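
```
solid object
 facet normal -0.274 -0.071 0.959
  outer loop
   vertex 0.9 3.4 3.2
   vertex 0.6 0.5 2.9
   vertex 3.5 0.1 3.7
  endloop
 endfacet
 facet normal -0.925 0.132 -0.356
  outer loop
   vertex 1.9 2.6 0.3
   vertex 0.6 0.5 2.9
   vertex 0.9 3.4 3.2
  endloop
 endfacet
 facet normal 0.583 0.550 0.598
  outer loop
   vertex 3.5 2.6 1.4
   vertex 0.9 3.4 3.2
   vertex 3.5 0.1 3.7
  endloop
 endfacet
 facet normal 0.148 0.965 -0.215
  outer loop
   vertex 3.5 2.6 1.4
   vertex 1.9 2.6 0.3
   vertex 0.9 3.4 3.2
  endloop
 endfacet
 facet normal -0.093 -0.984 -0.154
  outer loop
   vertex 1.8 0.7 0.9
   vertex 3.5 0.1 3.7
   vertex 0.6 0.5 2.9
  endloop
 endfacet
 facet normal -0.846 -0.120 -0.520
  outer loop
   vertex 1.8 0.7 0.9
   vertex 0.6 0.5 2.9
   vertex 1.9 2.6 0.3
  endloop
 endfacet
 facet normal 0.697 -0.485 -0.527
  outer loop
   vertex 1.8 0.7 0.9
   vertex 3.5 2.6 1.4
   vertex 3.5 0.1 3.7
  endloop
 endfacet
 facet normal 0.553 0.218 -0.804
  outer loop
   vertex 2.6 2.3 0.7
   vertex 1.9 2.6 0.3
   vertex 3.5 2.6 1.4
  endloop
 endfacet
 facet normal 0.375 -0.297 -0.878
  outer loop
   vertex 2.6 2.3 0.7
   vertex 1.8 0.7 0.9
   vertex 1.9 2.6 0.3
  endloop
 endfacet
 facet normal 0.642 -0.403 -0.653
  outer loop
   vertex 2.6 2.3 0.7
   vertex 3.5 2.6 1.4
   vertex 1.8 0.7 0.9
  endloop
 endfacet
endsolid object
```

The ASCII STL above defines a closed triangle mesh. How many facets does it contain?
10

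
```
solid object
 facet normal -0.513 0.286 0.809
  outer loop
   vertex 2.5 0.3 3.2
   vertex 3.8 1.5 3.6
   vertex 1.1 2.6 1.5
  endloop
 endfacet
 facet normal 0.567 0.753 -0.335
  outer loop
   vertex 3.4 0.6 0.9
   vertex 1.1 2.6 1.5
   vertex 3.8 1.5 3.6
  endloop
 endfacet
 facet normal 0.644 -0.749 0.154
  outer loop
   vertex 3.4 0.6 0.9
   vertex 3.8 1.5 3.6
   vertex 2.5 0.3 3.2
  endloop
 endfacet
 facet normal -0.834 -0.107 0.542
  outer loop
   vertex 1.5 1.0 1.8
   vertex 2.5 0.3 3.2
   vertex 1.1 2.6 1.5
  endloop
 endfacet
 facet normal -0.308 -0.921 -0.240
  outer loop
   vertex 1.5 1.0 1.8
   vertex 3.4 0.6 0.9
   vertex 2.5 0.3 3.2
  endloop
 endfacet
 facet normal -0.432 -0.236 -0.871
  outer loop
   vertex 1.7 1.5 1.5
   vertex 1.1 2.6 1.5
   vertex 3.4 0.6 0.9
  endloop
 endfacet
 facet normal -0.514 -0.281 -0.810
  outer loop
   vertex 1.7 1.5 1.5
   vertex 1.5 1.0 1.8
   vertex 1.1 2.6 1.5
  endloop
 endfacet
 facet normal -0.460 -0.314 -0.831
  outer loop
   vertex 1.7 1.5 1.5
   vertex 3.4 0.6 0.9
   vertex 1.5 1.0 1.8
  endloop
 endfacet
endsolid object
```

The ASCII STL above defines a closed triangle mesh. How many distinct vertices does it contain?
6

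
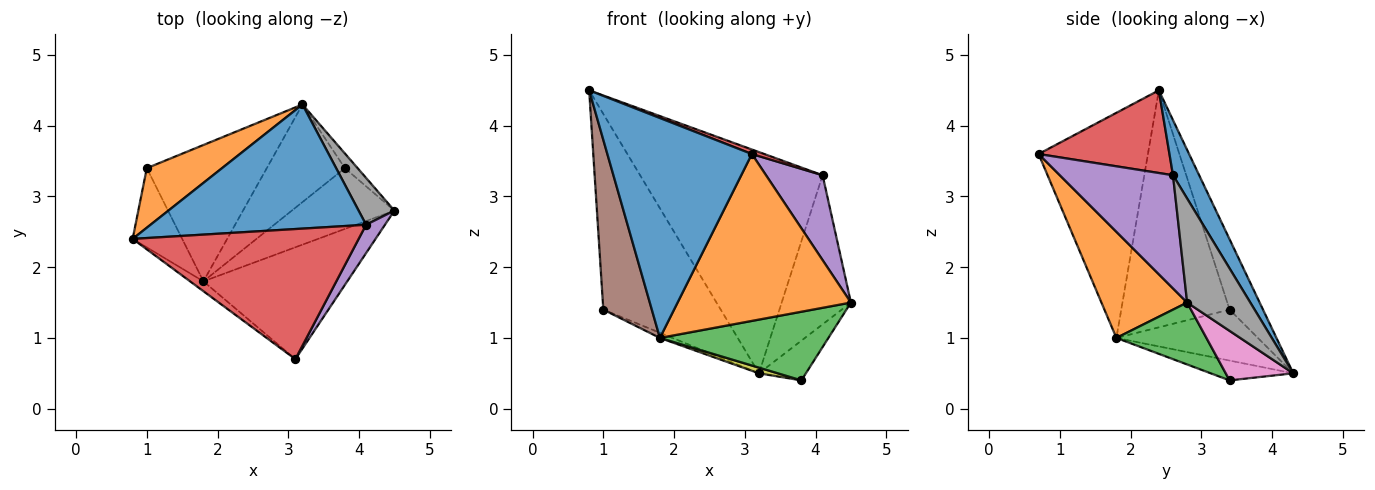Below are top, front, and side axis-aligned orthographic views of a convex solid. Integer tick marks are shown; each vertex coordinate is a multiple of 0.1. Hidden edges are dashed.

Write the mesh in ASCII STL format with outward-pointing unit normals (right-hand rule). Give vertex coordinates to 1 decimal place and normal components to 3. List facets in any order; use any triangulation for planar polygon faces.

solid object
 facet normal -0.603 -0.797 -0.036
  outer loop
   vertex 1.8 1.8 1.0
   vertex 3.1 0.7 3.6
   vertex 0.8 2.4 4.5
  endloop
 endfacet
 facet normal 0.380 -0.768 -0.515
  outer loop
   vertex 1.8 1.8 1.0
   vertex 4.5 2.8 1.5
   vertex 3.1 0.7 3.6
  endloop
 endfacet
 facet normal 0.371 -0.695 -0.616
  outer loop
   vertex 1.8 1.8 1.0
   vertex 3.8 3.4 0.4
   vertex 4.5 2.8 1.5
  endloop
 endfacet
 facet normal 0.343 -0.032 0.939
  outer loop
   vertex 4.1 2.6 3.3
   vertex 0.8 2.4 4.5
   vertex 3.1 0.7 3.6
  endloop
 endfacet
 facet normal 0.885 -0.442 0.147
  outer loop
   vertex 4.1 2.6 3.3
   vertex 3.1 0.7 3.6
   vertex 4.5 2.8 1.5
  endloop
 endfacet
 facet normal -0.897 -0.401 -0.187
  outer loop
   vertex 1.0 3.4 1.4
   vertex 1.8 1.8 1.0
   vertex 0.8 2.4 4.5
  endloop
 endfacet
 facet normal 0.803 0.559 -0.207
  outer loop
   vertex 3.2 4.3 0.5
   vertex 4.5 2.8 1.5
   vertex 3.8 3.4 0.4
  endloop
 endfacet
 facet normal 0.657 0.720 0.226
  outer loop
   vertex 3.2 4.3 0.5
   vertex 4.1 2.6 3.3
   vertex 4.5 2.8 1.5
  endloop
 endfacet
 facet normal -0.245 -0.056 -0.968
  outer loop
   vertex 3.2 4.3 0.5
   vertex 3.8 3.4 0.4
   vertex 1.8 1.8 1.0
  endloop
 endfacet
 facet normal -0.391 0.035 -0.920
  outer loop
   vertex 3.2 4.3 0.5
   vertex 1.8 1.8 1.0
   vertex 1.0 3.4 1.4
  endloop
 endfacet
 facet normal 0.124 0.865 0.486
  outer loop
   vertex 3.2 4.3 0.5
   vertex 0.8 2.4 4.5
   vertex 4.1 2.6 3.3
  endloop
 endfacet
 facet normal -0.263 0.923 0.281
  outer loop
   vertex 3.2 4.3 0.5
   vertex 1.0 3.4 1.4
   vertex 0.8 2.4 4.5
  endloop
 endfacet
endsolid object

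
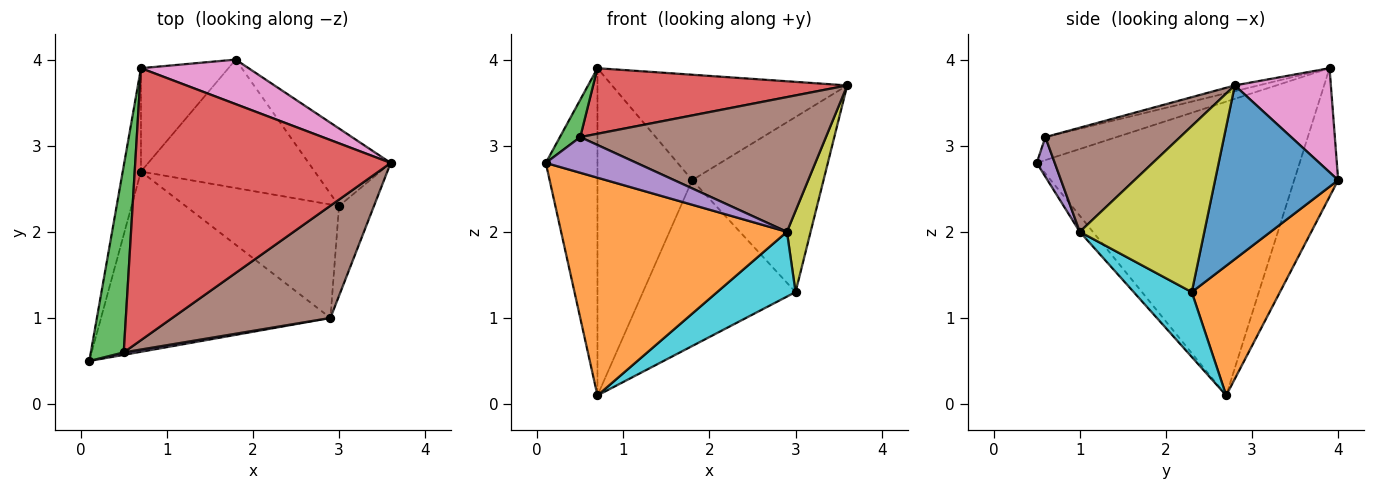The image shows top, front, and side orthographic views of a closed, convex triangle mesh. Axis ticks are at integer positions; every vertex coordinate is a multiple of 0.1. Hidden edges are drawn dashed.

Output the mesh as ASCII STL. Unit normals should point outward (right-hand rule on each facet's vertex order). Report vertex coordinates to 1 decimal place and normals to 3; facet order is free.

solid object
 facet normal -0.979 0.193 -0.061
  outer loop
   vertex 0.7 2.7 0.1
   vertex 0.1 0.5 2.8
   vertex 0.7 3.9 3.9
  endloop
 endfacet
 facet normal -0.045 -0.770 -0.637
  outer loop
   vertex 2.9 1.0 2.0
   vertex 0.1 0.5 2.8
   vertex 0.7 2.7 0.1
  endloop
 endfacet
 facet normal -0.566 -0.162 0.808
  outer loop
   vertex 0.5 0.6 3.1
   vertex 0.7 3.9 3.9
   vertex 0.1 0.5 2.8
  endloop
 endfacet
 facet normal -0.022 -0.234 0.972
  outer loop
   vertex 0.5 0.6 3.1
   vertex 3.6 2.8 3.7
   vertex 0.7 3.9 3.9
  endloop
 endfacet
 facet normal 0.194 -0.979 0.067
  outer loop
   vertex 0.5 0.6 3.1
   vertex 0.1 0.5 2.8
   vertex 2.9 1.0 2.0
  endloop
 endfacet
 facet normal 0.388 -0.708 0.590
  outer loop
   vertex 0.5 0.6 3.1
   vertex 2.9 1.0 2.0
   vertex 3.6 2.8 3.7
  endloop
 endfacet
 facet normal 0.352 0.862 0.364
  outer loop
   vertex 1.8 4.0 2.6
   vertex 0.7 3.9 3.9
   vertex 3.6 2.8 3.7
  endloop
 endfacet
 facet normal -0.405 0.872 -0.275
  outer loop
   vertex 1.8 4.0 2.6
   vertex 0.7 2.7 0.1
   vertex 0.7 3.9 3.9
  endloop
 endfacet
 facet normal 0.962 -0.183 -0.202
  outer loop
   vertex 3.0 2.3 1.3
   vertex 3.6 2.8 3.7
   vertex 2.9 1.0 2.0
  endloop
 endfacet
 facet normal 0.344 -0.465 -0.815
  outer loop
   vertex 3.0 2.3 1.3
   vertex 2.9 1.0 2.0
   vertex 0.7 2.7 0.1
  endloop
 endfacet
 facet normal 0.651 0.694 -0.307
  outer loop
   vertex 3.0 2.3 1.3
   vertex 1.8 4.0 2.6
   vertex 3.6 2.8 3.7
  endloop
 endfacet
 facet normal 0.416 0.719 -0.557
  outer loop
   vertex 3.0 2.3 1.3
   vertex 0.7 2.7 0.1
   vertex 1.8 4.0 2.6
  endloop
 endfacet
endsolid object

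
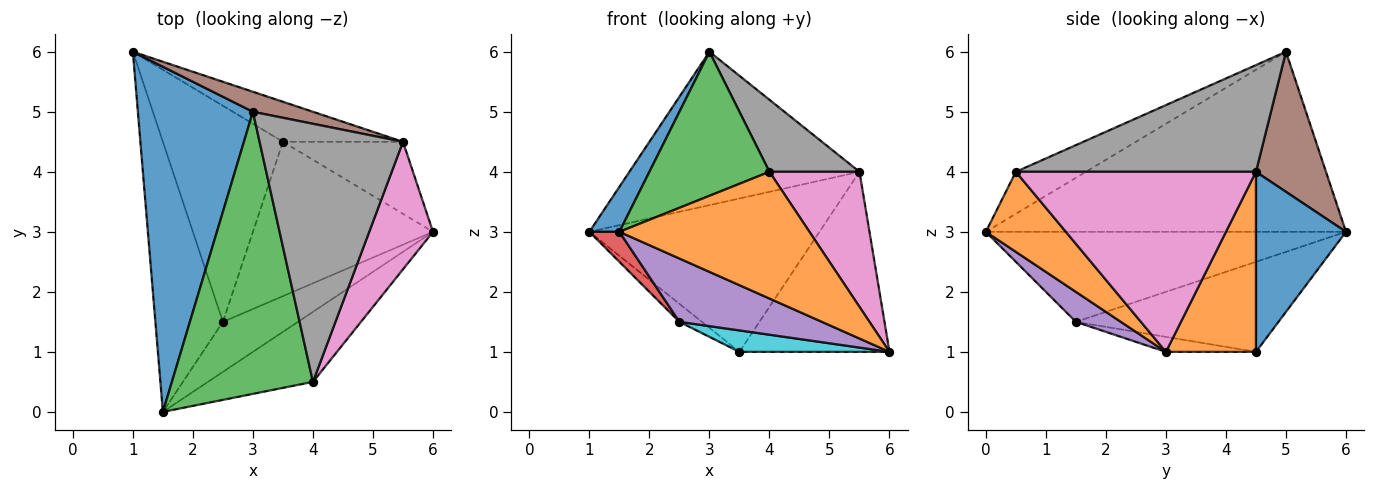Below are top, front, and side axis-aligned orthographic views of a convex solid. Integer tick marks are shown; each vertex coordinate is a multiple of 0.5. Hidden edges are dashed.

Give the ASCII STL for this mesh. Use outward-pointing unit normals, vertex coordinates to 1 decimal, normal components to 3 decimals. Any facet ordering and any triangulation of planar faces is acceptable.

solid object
 facet normal -0.841 -0.070 0.537
  outer loop
   vertex 3.0 5.0 6.0
   vertex 1.0 6.0 3.0
   vertex 1.5 0.0 3.0
  endloop
 endfacet
 facet normal 0.346 -0.821 -0.454
  outer loop
   vertex 4.0 0.5 4.0
   vertex 1.5 0.0 3.0
   vertex 6.0 3.0 1.0
  endloop
 endfacet
 facet normal -0.256 -0.440 0.861
  outer loop
   vertex 4.0 0.5 4.0
   vertex 3.0 5.0 6.0
   vertex 1.5 0.0 3.0
  endloop
 endfacet
 facet normal -0.798 -0.067 -0.599
  outer loop
   vertex 2.5 1.5 1.5
   vertex 1.5 0.0 3.0
   vertex 1.0 6.0 3.0
  endloop
 endfacet
 facet normal 0.241 -0.762 -0.601
  outer loop
   vertex 2.5 1.5 1.5
   vertex 6.0 3.0 1.0
   vertex 1.5 0.0 3.0
  endloop
 endfacet
 facet normal 0.289 0.949 0.124
  outer loop
   vertex 5.5 4.5 4.0
   vertex 1.0 6.0 3.0
   vertex 3.0 5.0 6.0
  endloop
 endfacet
 facet normal 0.889 -0.333 0.315
  outer loop
   vertex 5.5 4.5 4.0
   vertex 4.0 0.5 4.0
   vertex 6.0 3.0 1.0
  endloop
 endfacet
 facet normal 0.583 -0.218 0.783
  outer loop
   vertex 5.5 4.5 4.0
   vertex 3.0 5.0 6.0
   vertex 4.0 0.5 4.0
  endloop
 endfacet
 facet normal -0.599 0.067 -0.798
  outer loop
   vertex 3.5 4.5 1.0
   vertex 2.5 1.5 1.5
   vertex 1.0 6.0 3.0
  endloop
 endfacet
 facet normal -0.082 -0.137 -0.987
  outer loop
   vertex 3.5 4.5 1.0
   vertex 6.0 3.0 1.0
   vertex 2.5 1.5 1.5
  endloop
 endfacet
 facet normal 0.354 0.905 -0.236
  outer loop
   vertex 3.5 4.5 1.0
   vertex 1.0 6.0 3.0
   vertex 5.5 4.5 4.0
  endloop
 endfacet
 facet normal 0.487 0.811 -0.324
  outer loop
   vertex 3.5 4.5 1.0
   vertex 5.5 4.5 4.0
   vertex 6.0 3.0 1.0
  endloop
 endfacet
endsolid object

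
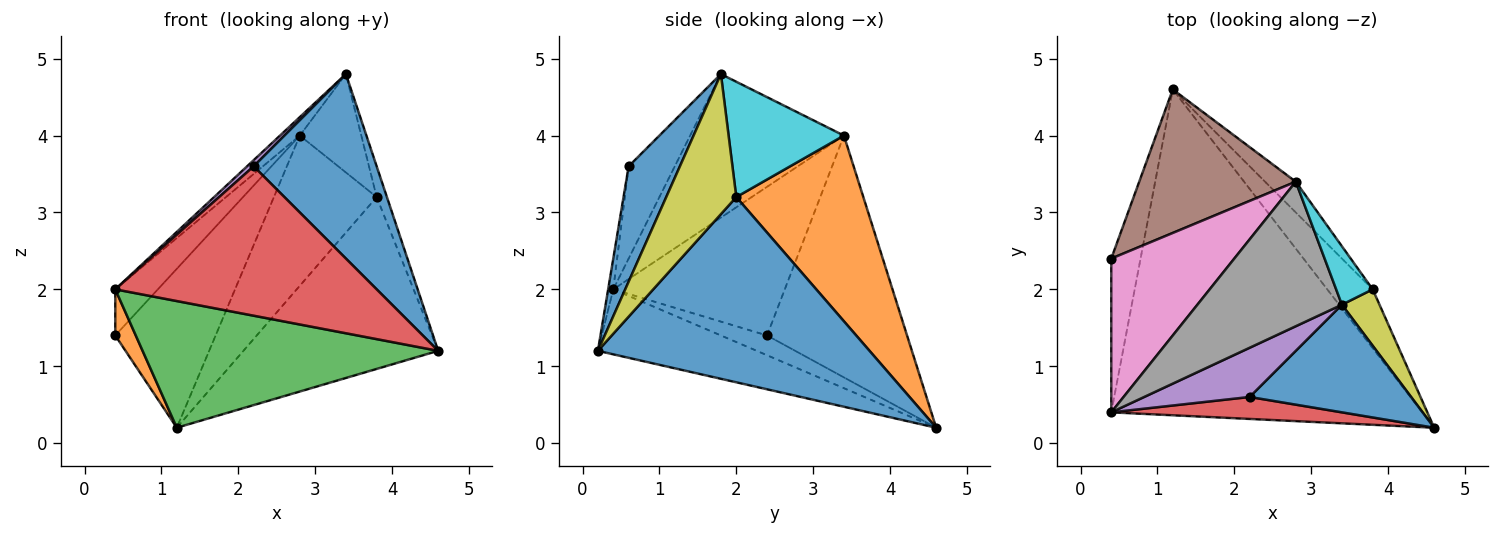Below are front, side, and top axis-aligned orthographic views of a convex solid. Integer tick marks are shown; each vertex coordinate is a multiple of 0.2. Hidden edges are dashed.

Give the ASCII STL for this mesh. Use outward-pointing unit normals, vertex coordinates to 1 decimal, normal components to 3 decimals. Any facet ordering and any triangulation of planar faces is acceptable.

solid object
 facet normal 0.339 -0.813 0.474
  outer loop
   vertex 2.2 0.6 3.6
   vertex 4.6 0.2 1.2
   vertex 3.4 1.8 4.8
  endloop
 endfacet
 facet normal -0.543 -0.241 -0.804
  outer loop
   vertex 0.4 0.4 2.0
   vertex 0.4 2.4 1.4
   vertex 1.2 4.6 0.2
  endloop
 endfacet
 facet normal -0.191 -0.356 -0.915
  outer loop
   vertex 0.4 0.4 2.0
   vertex 1.2 4.6 0.2
   vertex 4.6 0.2 1.2
  endloop
 endfacet
 facet normal -0.019 -0.989 0.145
  outer loop
   vertex 0.4 0.4 2.0
   vertex 4.6 0.2 1.2
   vertex 2.2 0.6 3.6
  endloop
 endfacet
 facet normal -0.656 -0.094 0.749
  outer loop
   vertex 0.4 0.4 2.0
   vertex 2.2 0.6 3.6
   vertex 3.4 1.8 4.8
  endloop
 endfacet
 facet normal -0.719 0.516 0.466
  outer loop
   vertex 2.8 3.4 4.0
   vertex 1.2 4.6 0.2
   vertex 0.4 2.4 1.4
  endloop
 endfacet
 facet normal -0.757 0.188 0.626
  outer loop
   vertex 2.8 3.4 4.0
   vertex 0.4 2.4 1.4
   vertex 0.4 0.4 2.0
  endloop
 endfacet
 facet normal -0.702 0.090 0.707
  outer loop
   vertex 2.8 3.4 4.0
   vertex 0.4 0.4 2.0
   vertex 3.4 1.8 4.8
  endloop
 endfacet
 facet normal 0.956 0.140 0.257
  outer loop
   vertex 3.8 2.0 3.2
   vertex 3.4 1.8 4.8
   vertex 4.6 0.2 1.2
  endloop
 endfacet
 facet normal 0.850 0.453 0.269
  outer loop
   vertex 3.8 2.0 3.2
   vertex 2.8 3.4 4.0
   vertex 3.4 1.8 4.8
  endloop
 endfacet
 facet normal 0.797 0.571 -0.195
  outer loop
   vertex 3.8 2.0 3.2
   vertex 4.6 0.2 1.2
   vertex 1.2 4.6 0.2
  endloop
 endfacet
 facet normal 0.771 0.624 -0.128
  outer loop
   vertex 3.8 2.0 3.2
   vertex 1.2 4.6 0.2
   vertex 2.8 3.4 4.0
  endloop
 endfacet
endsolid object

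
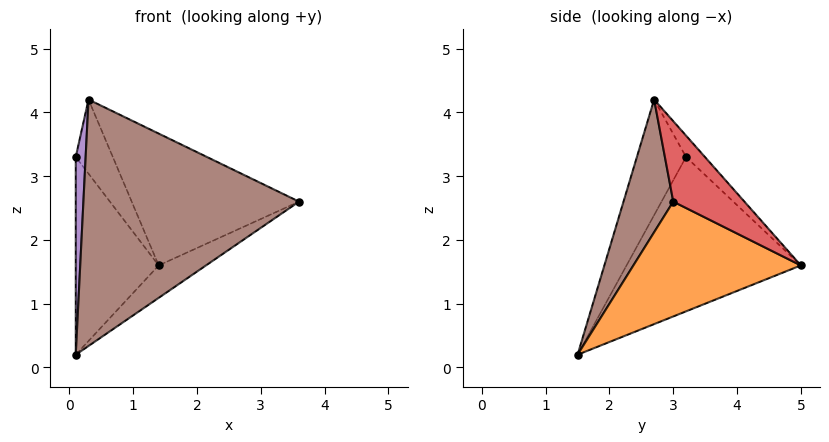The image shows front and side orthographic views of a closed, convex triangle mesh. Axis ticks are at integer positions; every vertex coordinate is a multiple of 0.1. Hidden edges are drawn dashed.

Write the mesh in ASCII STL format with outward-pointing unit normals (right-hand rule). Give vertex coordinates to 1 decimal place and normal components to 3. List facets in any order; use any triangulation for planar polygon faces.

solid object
 facet normal -0.879 0.418 -0.229
  outer loop
   vertex 0.1 1.5 0.2
   vertex 0.1 3.2 3.3
   vertex 1.4 5.0 1.6
  endloop
 endfacet
 facet normal 0.516 0.146 -0.844
  outer loop
   vertex 0.1 1.5 0.2
   vertex 1.4 5.0 1.6
   vertex 3.6 3.0 2.6
  endloop
 endfacet
 facet normal -0.390 0.765 0.512
  outer loop
   vertex 0.3 2.7 4.2
   vertex 1.4 5.0 1.6
   vertex 0.1 3.2 3.3
  endloop
 endfacet
 facet normal 0.280 0.657 0.700
  outer loop
   vertex 0.3 2.7 4.2
   vertex 3.6 3.0 2.6
   vertex 1.4 5.0 1.6
  endloop
 endfacet
 facet normal -0.975 -0.196 0.108
  outer loop
   vertex 0.3 2.7 4.2
   vertex 0.1 3.2 3.3
   vertex 0.1 1.5 0.2
  endloop
 endfacet
 facet normal 0.216 -0.938 0.271
  outer loop
   vertex 0.3 2.7 4.2
   vertex 0.1 1.5 0.2
   vertex 3.6 3.0 2.6
  endloop
 endfacet
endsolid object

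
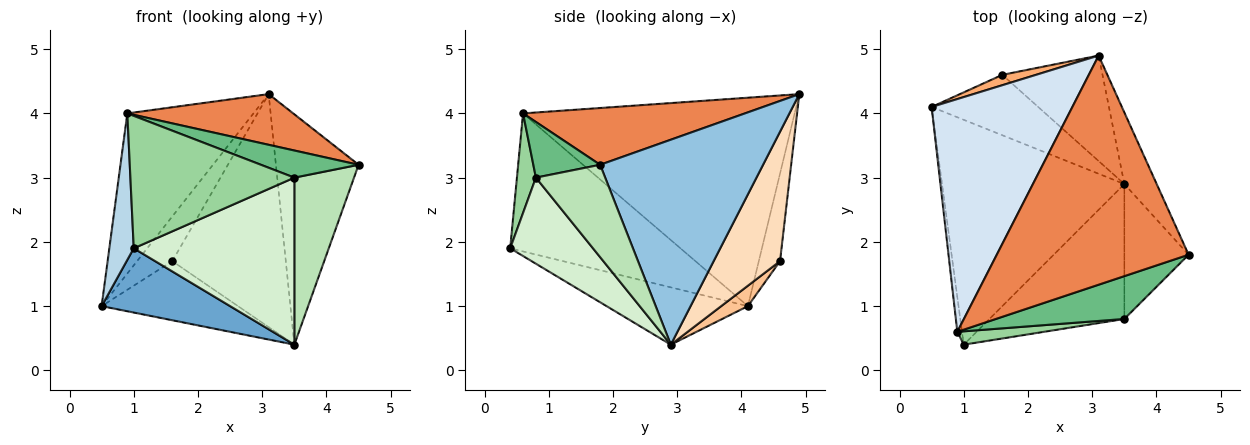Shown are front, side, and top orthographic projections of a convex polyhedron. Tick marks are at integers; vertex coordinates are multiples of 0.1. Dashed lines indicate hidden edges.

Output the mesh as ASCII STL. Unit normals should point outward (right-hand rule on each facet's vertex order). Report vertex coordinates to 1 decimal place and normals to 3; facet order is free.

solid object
 facet normal -0.289 -0.263 -0.920
  outer loop
   vertex 3.5 2.9 0.4
   vertex 1.0 0.4 1.9
   vertex 0.5 4.1 1.0
  endloop
 endfacet
 facet normal 0.883 0.448 -0.139
  outer loop
   vertex 3.5 2.9 0.4
   vertex 3.1 4.9 4.3
   vertex 4.5 1.8 3.2
  endloop
 endfacet
 facet normal -0.989 -0.142 -0.034
  outer loop
   vertex 0.9 0.6 4.0
   vertex 0.5 4.1 1.0
   vertex 1.0 0.4 1.9
  endloop
 endfacet
 facet normal -0.773 0.359 0.522
  outer loop
   vertex 0.9 0.6 4.0
   vertex 3.1 4.9 4.3
   vertex 0.5 4.1 1.0
  endloop
 endfacet
 facet normal 0.278 -0.207 0.938
  outer loop
   vertex 0.9 0.6 4.0
   vertex 4.5 1.8 3.2
   vertex 3.1 4.9 4.3
  endloop
 endfacet
 facet normal -0.506 0.840 0.195
  outer loop
   vertex 1.6 4.6 1.7
   vertex 0.5 4.1 1.0
   vertex 3.1 4.9 4.3
  endloop
 endfacet
 facet normal 0.136 0.693 -0.708
  outer loop
   vertex 1.6 4.6 1.7
   vertex 3.5 2.9 0.4
   vertex 0.5 4.1 1.0
  endloop
 endfacet
 facet normal 0.470 0.804 -0.364
  outer loop
   vertex 1.6 4.6 1.7
   vertex 3.1 4.9 4.3
   vertex 3.5 2.9 0.4
  endloop
 endfacet
 facet normal 0.344 -0.502 0.793
  outer loop
   vertex 3.5 0.8 3.0
   vertex 4.5 1.8 3.2
   vertex 0.9 0.6 4.0
  endloop
 endfacet
 facet normal 0.114 -0.988 0.100
  outer loop
   vertex 3.5 0.8 3.0
   vertex 0.9 0.6 4.0
   vertex 1.0 0.4 1.9
  endloop
 endfacet
 facet normal 0.670 -0.577 -0.466
  outer loop
   vertex 3.5 0.8 3.0
   vertex 3.5 2.9 0.4
   vertex 4.5 1.8 3.2
  endloop
 endfacet
 facet normal 0.372 -0.722 -0.583
  outer loop
   vertex 3.5 0.8 3.0
   vertex 1.0 0.4 1.9
   vertex 3.5 2.9 0.4
  endloop
 endfacet
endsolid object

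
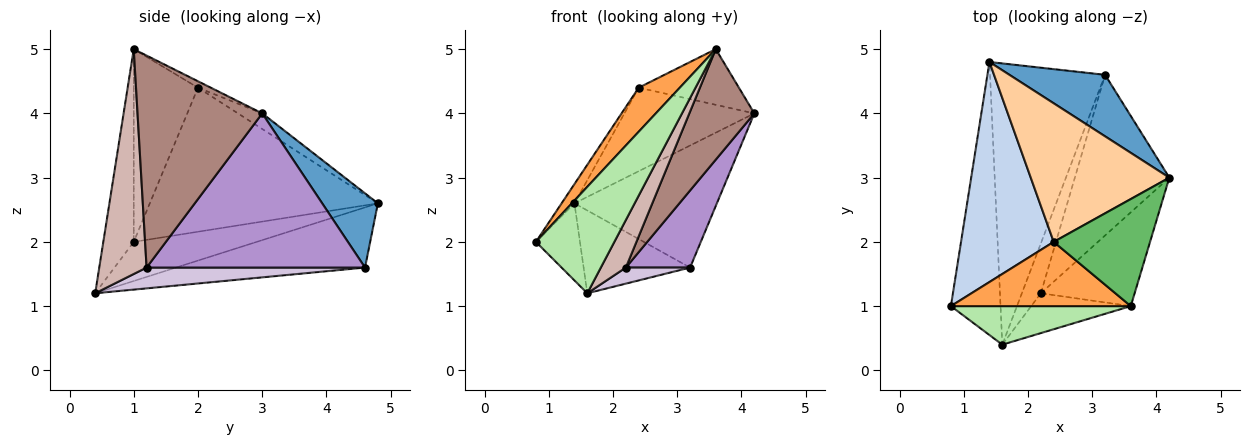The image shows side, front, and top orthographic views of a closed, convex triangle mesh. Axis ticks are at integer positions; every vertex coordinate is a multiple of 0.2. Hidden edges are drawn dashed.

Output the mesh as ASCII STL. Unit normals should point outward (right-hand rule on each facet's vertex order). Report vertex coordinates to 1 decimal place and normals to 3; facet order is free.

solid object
 facet normal 0.330 0.843 0.425
  outer loop
   vertex 3.2 4.6 1.6
   vertex 1.4 4.8 2.6
   vertex 4.2 3.0 4.0
  endloop
 endfacet
 facet normal -0.840 0.047 0.540
  outer loop
   vertex 2.4 2.0 4.4
   vertex 1.4 4.8 2.6
   vertex 0.8 1.0 2.0
  endloop
 endfacet
 facet normal -0.662 -0.424 0.618
  outer loop
   vertex 2.4 2.0 4.4
   vertex 0.8 1.0 2.0
   vertex 3.6 1.0 5.0
  endloop
 endfacet
 facet normal -0.096 0.514 0.853
  outer loop
   vertex 2.4 2.0 4.4
   vertex 4.2 3.0 4.0
   vertex 1.4 4.8 2.6
  endloop
 endfacet
 facet normal -0.059 0.461 0.886
  outer loop
   vertex 2.4 2.0 4.4
   vertex 3.6 1.0 5.0
   vertex 4.2 3.0 4.0
  endloop
 endfacet
 facet normal -0.343 -0.883 0.320
  outer loop
   vertex 1.6 0.4 1.2
   vertex 3.6 1.0 5.0
   vertex 0.8 1.0 2.0
  endloop
 endfacet
 facet normal -0.604 0.216 -0.767
  outer loop
   vertex 1.6 0.4 1.2
   vertex 0.8 1.0 2.0
   vertex 1.4 4.8 2.6
  endloop
 endfacet
 facet normal -0.448 0.252 -0.857
  outer loop
   vertex 1.6 0.4 1.2
   vertex 1.4 4.8 2.6
   vertex 3.2 4.6 1.6
  endloop
 endfacet
 facet normal 0.827 -0.243 -0.507
  outer loop
   vertex 2.2 1.2 1.6
   vertex 3.2 4.6 1.6
   vertex 4.2 3.0 4.0
  endloop
 endfacet
 facet normal 0.722 -0.212 -0.658
  outer loop
   vertex 2.2 1.2 1.6
   vertex 1.6 0.4 1.2
   vertex 3.2 4.6 1.6
  endloop
 endfacet
 facet normal 0.826 -0.430 -0.365
  outer loop
   vertex 2.2 1.2 1.6
   vertex 4.2 3.0 4.0
   vertex 3.6 1.0 5.0
  endloop
 endfacet
 facet normal 0.823 -0.435 -0.365
  outer loop
   vertex 2.2 1.2 1.6
   vertex 3.6 1.0 5.0
   vertex 1.6 0.4 1.2
  endloop
 endfacet
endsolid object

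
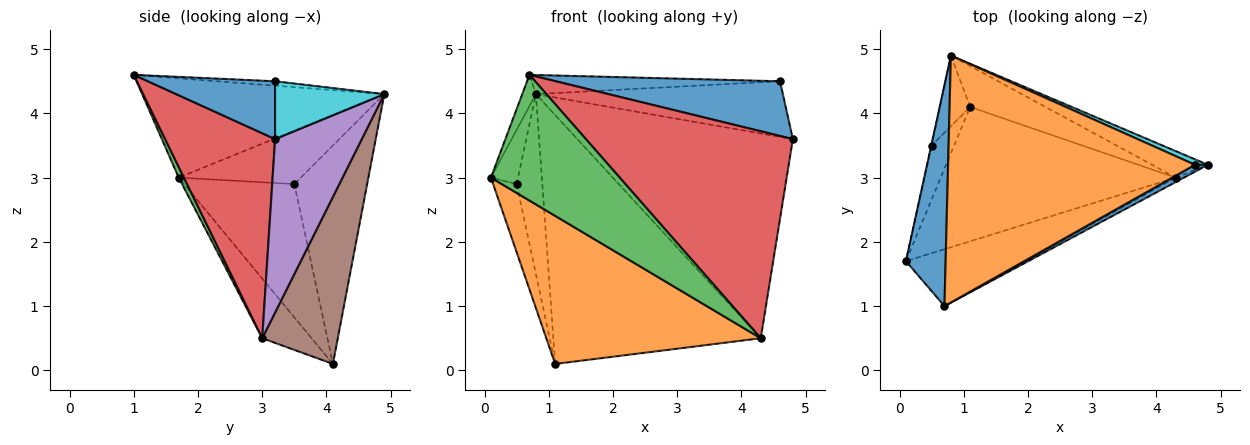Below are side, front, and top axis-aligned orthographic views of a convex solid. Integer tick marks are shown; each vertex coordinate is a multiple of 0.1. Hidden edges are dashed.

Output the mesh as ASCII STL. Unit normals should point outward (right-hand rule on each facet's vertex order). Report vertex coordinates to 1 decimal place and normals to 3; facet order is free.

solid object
 facet normal -0.927 0.052 0.371
  outer loop
   vertex 0.7 1.0 4.6
   vertex 0.8 4.9 4.3
   vertex 0.1 1.7 3.0
  endloop
 endfacet
 facet normal -0.168 -0.730 -0.662
  outer loop
   vertex 4.3 3.0 0.5
   vertex 0.1 1.7 3.0
   vertex 1.1 4.1 0.1
  endloop
 endfacet
 facet normal 0.037 -0.910 -0.412
  outer loop
   vertex 4.3 3.0 0.5
   vertex 0.7 1.0 4.6
   vertex 0.1 1.7 3.0
  endloop
 endfacet
 facet normal 0.469 -0.883 -0.019
  outer loop
   vertex 4.3 3.0 0.5
   vertex 4.8 3.2 3.6
   vertex 0.7 1.0 4.6
  endloop
 endfacet
 facet normal 0.371 0.921 -0.119
  outer loop
   vertex 4.3 3.0 0.5
   vertex 0.8 4.9 4.3
   vertex 4.8 3.2 3.6
  endloop
 endfacet
 facet normal 0.338 0.929 -0.153
  outer loop
   vertex 4.3 3.0 0.5
   vertex 1.1 4.1 0.1
   vertex 0.8 4.9 4.3
  endloop
 endfacet
 facet normal -0.976 0.217 -0.007
  outer loop
   vertex 0.5 3.5 2.9
   vertex 0.1 1.7 3.0
   vertex 0.8 4.9 4.3
  endloop
 endfacet
 facet normal -0.965 0.205 -0.163
  outer loop
   vertex 0.5 3.5 2.9
   vertex 1.1 4.1 0.1
   vertex 0.1 1.7 3.0
  endloop
 endfacet
 facet normal -0.935 0.330 -0.130
  outer loop
   vertex 0.5 3.5 2.9
   vertex 0.8 4.9 4.3
   vertex 1.1 4.1 0.1
  endloop
 endfacet
 facet normal 0.403 0.911 0.090
  outer loop
   vertex 4.6 3.2 4.5
   vertex 4.8 3.2 3.6
   vertex 0.8 4.9 4.3
  endloop
 endfacet
 facet normal 0.491 -0.865 0.109
  outer loop
   vertex 4.6 3.2 4.5
   vertex 0.7 1.0 4.6
   vertex 4.8 3.2 3.6
  endloop
 endfacet
 facet normal -0.018 0.077 0.997
  outer loop
   vertex 4.6 3.2 4.5
   vertex 0.8 4.9 4.3
   vertex 0.7 1.0 4.6
  endloop
 endfacet
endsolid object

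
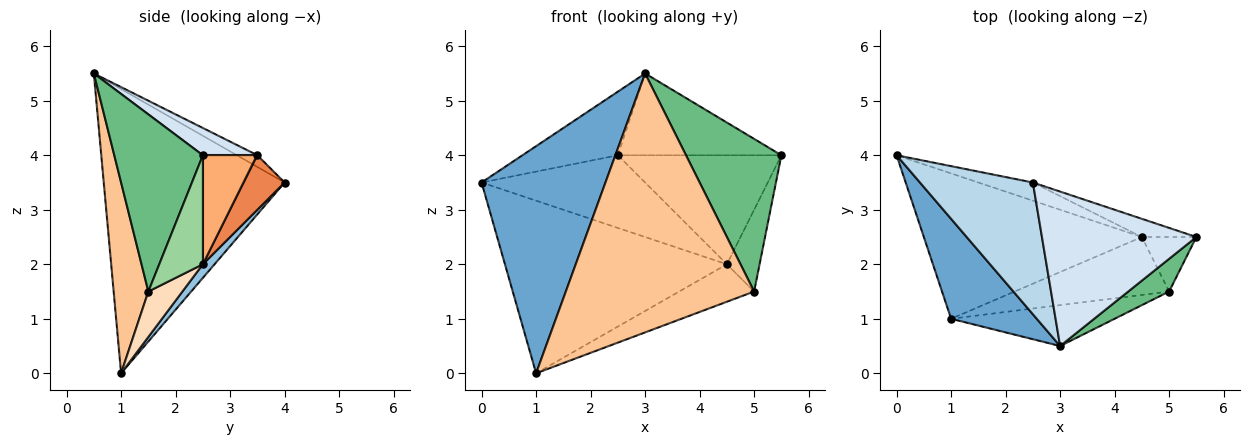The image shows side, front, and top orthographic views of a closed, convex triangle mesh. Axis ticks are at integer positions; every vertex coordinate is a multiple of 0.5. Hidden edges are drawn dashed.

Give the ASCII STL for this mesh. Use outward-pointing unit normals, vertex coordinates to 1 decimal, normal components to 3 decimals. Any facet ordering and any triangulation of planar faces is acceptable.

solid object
 facet normal -0.801 -0.548 0.241
  outer loop
   vertex 3.0 0.5 5.5
   vertex 0.0 4.0 3.5
   vertex 1.0 1.0 0.0
  endloop
 endfacet
 facet normal 0.040 0.764 -0.644
  outer loop
   vertex 4.5 2.5 2.0
   vertex 1.0 1.0 0.0
   vertex 0.0 4.0 3.5
  endloop
 endfacet
 facet normal -0.093 0.433 0.897
  outer loop
   vertex 2.5 3.5 4.0
   vertex 0.0 4.0 3.5
   vertex 3.0 0.5 5.5
  endloop
 endfacet
 facet normal 0.154 0.462 0.873
  outer loop
   vertex 2.5 3.5 4.0
   vertex 3.0 0.5 5.5
   vertex 5.5 2.5 4.0
  endloop
 endfacet
 facet normal 0.236 0.943 -0.236
  outer loop
   vertex 2.5 3.5 4.0
   vertex 4.5 2.5 2.0
   vertex 0.0 4.0 3.5
  endloop
 endfacet
 facet normal 0.312 0.937 -0.156
  outer loop
   vertex 2.5 3.5 4.0
   vertex 5.5 2.5 4.0
   vertex 4.5 2.5 2.0
  endloop
 endfacet
 facet normal 0.179 -0.972 -0.153
  outer loop
   vertex 5.0 1.5 1.5
   vertex 3.0 0.5 5.5
   vertex 1.0 1.0 0.0
  endloop
 endfacet
 facet normal 0.240 0.527 -0.815
  outer loop
   vertex 5.0 1.5 1.5
   vertex 1.0 1.0 0.0
   vertex 4.5 2.5 2.0
  endloop
 endfacet
 facet normal 0.672 -0.724 0.155
  outer loop
   vertex 5.0 1.5 1.5
   vertex 5.5 2.5 4.0
   vertex 3.0 0.5 5.5
  endloop
 endfacet
 facet normal 0.743 0.557 -0.371
  outer loop
   vertex 5.0 1.5 1.5
   vertex 4.5 2.5 2.0
   vertex 5.5 2.5 4.0
  endloop
 endfacet
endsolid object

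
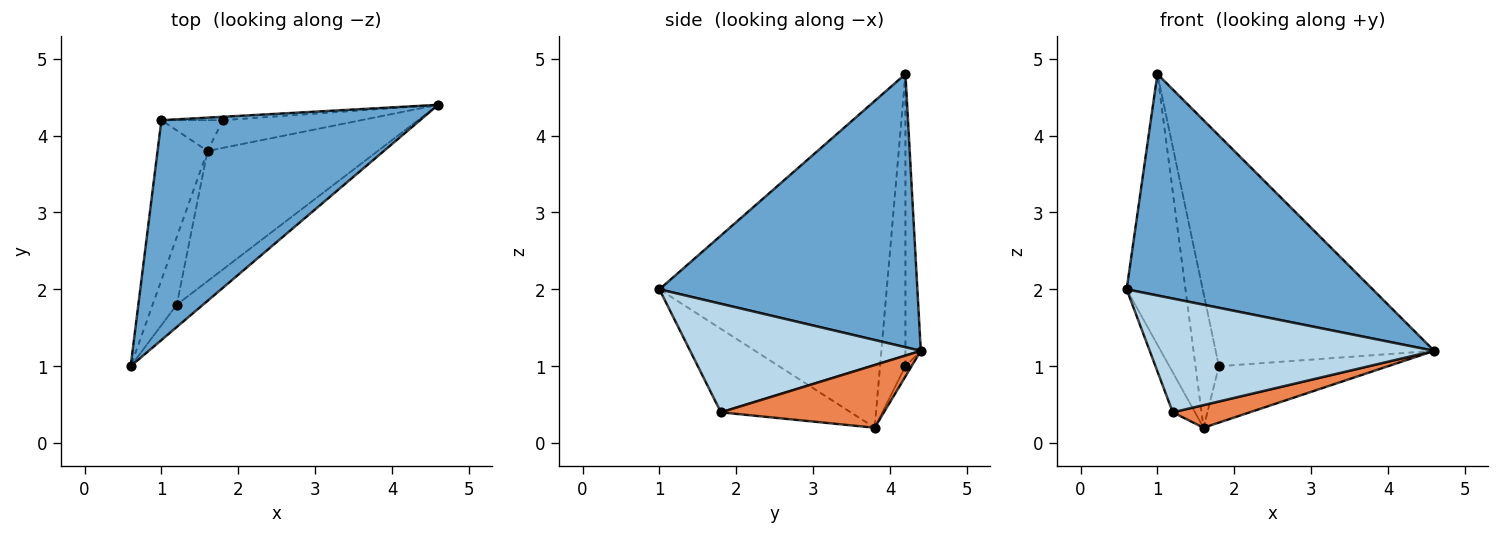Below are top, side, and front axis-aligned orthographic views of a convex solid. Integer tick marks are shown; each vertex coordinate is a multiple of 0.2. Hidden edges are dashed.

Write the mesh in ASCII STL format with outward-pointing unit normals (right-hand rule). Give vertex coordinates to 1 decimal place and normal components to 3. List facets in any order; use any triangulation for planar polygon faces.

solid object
 facet normal 0.597 -0.569 0.565
  outer loop
   vertex 1.0 4.2 4.8
   vertex 0.6 1.0 2.0
   vertex 4.6 4.4 1.2
  endloop
 endfacet
 facet normal -0.958 0.248 -0.146
  outer loop
   vertex 1.6 3.8 0.2
   vertex 0.6 1.0 2.0
   vertex 1.0 4.2 4.8
  endloop
 endfacet
 facet normal 0.623 -0.768 -0.150
  outer loop
   vertex 1.2 1.8 0.4
   vertex 4.6 4.4 1.2
   vertex 0.6 1.0 2.0
  endloop
 endfacet
 facet normal -0.948 0.162 -0.274
  outer loop
   vertex 1.2 1.8 0.4
   vertex 0.6 1.0 2.0
   vertex 1.6 3.8 0.2
  endloop
 endfacet
 facet normal 0.341 -0.161 -0.926
  outer loop
   vertex 1.2 1.8 0.4
   vertex 1.6 3.8 0.2
   vertex 4.6 4.4 1.2
  endloop
 endfacet
 facet normal -0.070 0.997 -0.015
  outer loop
   vertex 1.8 4.2 1.0
   vertex 1.0 4.2 4.8
   vertex 4.6 4.4 1.2
  endloop
 endfacet
 facet normal -0.033 0.897 -0.440
  outer loop
   vertex 1.8 4.2 1.0
   vertex 4.6 4.4 1.2
   vertex 1.6 3.8 0.2
  endloop
 endfacet
 facet normal -0.727 0.669 -0.153
  outer loop
   vertex 1.8 4.2 1.0
   vertex 1.6 3.8 0.2
   vertex 1.0 4.2 4.8
  endloop
 endfacet
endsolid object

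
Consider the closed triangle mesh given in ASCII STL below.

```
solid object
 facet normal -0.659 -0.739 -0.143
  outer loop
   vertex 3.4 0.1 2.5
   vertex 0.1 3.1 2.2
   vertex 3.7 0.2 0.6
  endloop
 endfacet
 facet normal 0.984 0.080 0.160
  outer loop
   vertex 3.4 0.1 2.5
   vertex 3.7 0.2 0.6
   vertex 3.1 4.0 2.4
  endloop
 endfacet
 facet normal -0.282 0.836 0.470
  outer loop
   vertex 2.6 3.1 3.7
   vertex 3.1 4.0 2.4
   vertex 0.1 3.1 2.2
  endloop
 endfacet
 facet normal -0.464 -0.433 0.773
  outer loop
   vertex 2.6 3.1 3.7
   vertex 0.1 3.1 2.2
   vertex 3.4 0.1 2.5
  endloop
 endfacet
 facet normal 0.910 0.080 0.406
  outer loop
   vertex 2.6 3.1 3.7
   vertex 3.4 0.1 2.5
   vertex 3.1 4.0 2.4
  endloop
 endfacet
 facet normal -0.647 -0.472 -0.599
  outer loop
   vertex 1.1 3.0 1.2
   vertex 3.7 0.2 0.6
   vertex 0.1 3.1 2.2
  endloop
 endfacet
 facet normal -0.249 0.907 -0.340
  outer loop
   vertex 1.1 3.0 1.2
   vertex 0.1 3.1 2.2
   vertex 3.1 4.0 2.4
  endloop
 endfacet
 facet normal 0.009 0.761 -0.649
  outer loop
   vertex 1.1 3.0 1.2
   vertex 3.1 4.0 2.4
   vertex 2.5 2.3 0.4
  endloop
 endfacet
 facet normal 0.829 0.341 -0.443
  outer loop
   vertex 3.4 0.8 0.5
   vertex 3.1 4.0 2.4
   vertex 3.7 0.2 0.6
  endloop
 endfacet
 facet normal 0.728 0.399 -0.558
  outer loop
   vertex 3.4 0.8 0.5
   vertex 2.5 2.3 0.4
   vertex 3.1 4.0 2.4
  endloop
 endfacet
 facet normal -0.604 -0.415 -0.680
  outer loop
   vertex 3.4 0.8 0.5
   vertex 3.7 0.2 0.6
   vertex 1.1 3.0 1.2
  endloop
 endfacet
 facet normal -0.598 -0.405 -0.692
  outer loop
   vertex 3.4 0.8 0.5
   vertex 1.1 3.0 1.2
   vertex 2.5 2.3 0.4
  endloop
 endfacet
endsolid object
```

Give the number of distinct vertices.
8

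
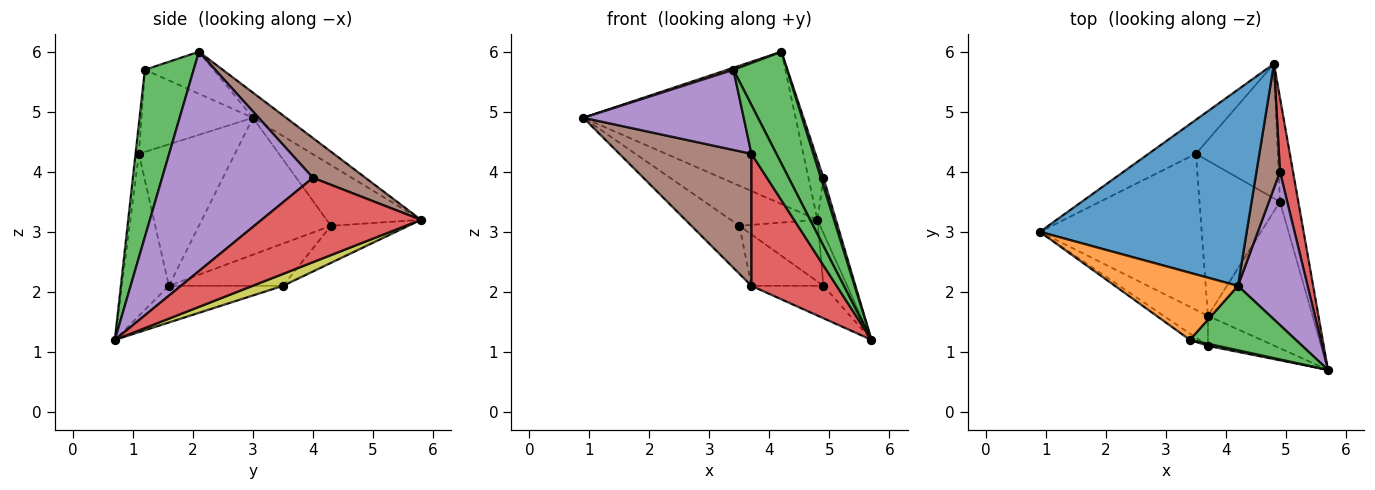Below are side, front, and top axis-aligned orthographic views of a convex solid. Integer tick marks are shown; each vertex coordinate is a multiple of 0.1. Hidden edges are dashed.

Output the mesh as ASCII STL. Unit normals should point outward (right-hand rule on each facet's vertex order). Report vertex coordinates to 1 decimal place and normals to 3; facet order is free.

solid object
 facet normal -0.096 0.610 0.786
  outer loop
   vertex 4.2 2.1 6.0
   vertex 4.8 5.8 3.2
   vertex 0.9 3.0 4.9
  endloop
 endfacet
 facet normal -0.323 -0.028 0.946
  outer loop
   vertex 3.4 1.2 5.7
   vertex 4.2 2.1 6.0
   vertex 0.9 3.0 4.9
  endloop
 endfacet
 facet normal 0.619 -0.681 0.392
  outer loop
   vertex 3.4 1.2 5.7
   vertex 5.7 0.7 1.2
   vertex 4.2 2.1 6.0
  endloop
 endfacet
 facet normal 0.982 0.114 0.152
  outer loop
   vertex 4.9 4.0 3.9
   vertex 5.7 0.7 1.2
   vertex 4.8 5.8 3.2
  endloop
 endfacet
 facet normal 0.953 -0.017 0.303
  outer loop
   vertex 4.9 4.0 3.9
   vertex 4.2 2.1 6.0
   vertex 5.7 0.7 1.2
  endloop
 endfacet
 facet normal 0.836 0.239 0.495
  outer loop
   vertex 4.9 4.0 3.9
   vertex 4.8 5.8 3.2
   vertex 4.2 2.1 6.0
  endloop
 endfacet
 facet normal -0.638 0.586 -0.499
  outer loop
   vertex 3.5 4.3 3.1
   vertex 0.9 3.0 4.9
   vertex 4.8 5.8 3.2
  endloop
 endfacet
 facet normal -0.629 0.229 -0.743
  outer loop
   vertex 3.5 4.3 3.1
   vertex 3.7 1.6 2.1
   vertex 0.9 3.0 4.9
  endloop
 endfacet
 facet normal 0.500 0.391 -0.773
  outer loop
   vertex 4.9 3.5 2.1
   vertex 4.8 5.8 3.2
   vertex 5.7 0.7 1.2
  endloop
 endfacet
 facet normal -0.324 0.204 -0.924
  outer loop
   vertex 4.9 3.5 2.1
   vertex 5.7 0.7 1.2
   vertex 3.7 1.6 2.1
  endloop
 endfacet
 facet normal -0.380 0.386 -0.841
  outer loop
   vertex 4.9 3.5 2.1
   vertex 3.5 4.3 3.1
   vertex 4.8 5.8 3.2
  endloop
 endfacet
 facet normal -0.446 0.282 -0.850
  outer loop
   vertex 4.9 3.5 2.1
   vertex 3.7 1.6 2.1
   vertex 3.5 4.3 3.1
  endloop
 endfacet
 facet normal -0.132 -0.990 0.042
  outer loop
   vertex 3.7 1.1 4.3
   vertex 5.7 0.7 1.2
   vertex 3.4 1.2 5.7
  endloop
 endfacet
 facet normal -0.474 -0.859 -0.195
  outer loop
   vertex 3.7 1.1 4.3
   vertex 3.7 1.6 2.1
   vertex 5.7 0.7 1.2
  endloop
 endfacet
 facet normal -0.570 -0.819 -0.064
  outer loop
   vertex 3.7 1.1 4.3
   vertex 3.4 1.2 5.7
   vertex 0.9 3.0 4.9
  endloop
 endfacet
 facet normal -0.578 -0.795 -0.181
  outer loop
   vertex 3.7 1.1 4.3
   vertex 0.9 3.0 4.9
   vertex 3.7 1.6 2.1
  endloop
 endfacet
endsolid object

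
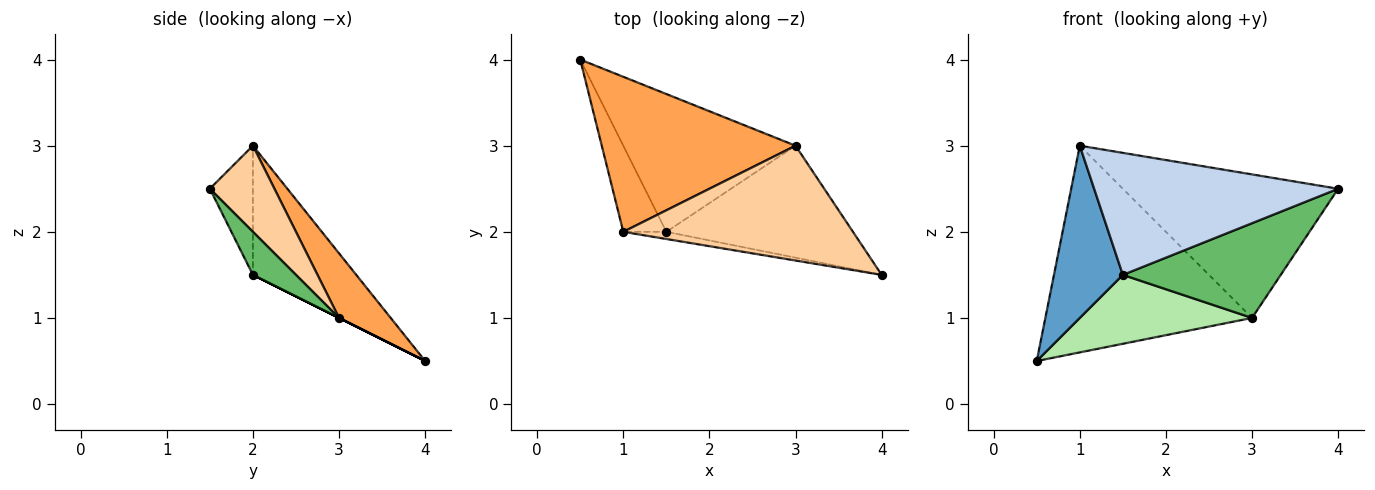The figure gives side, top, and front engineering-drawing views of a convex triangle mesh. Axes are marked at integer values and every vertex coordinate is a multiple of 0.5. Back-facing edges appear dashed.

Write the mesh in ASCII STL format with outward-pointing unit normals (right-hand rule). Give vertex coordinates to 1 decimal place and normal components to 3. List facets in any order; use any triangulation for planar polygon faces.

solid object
 facet normal -0.802 -0.535 -0.267
  outer loop
   vertex 1.5 2.0 1.5
   vertex 1.0 2.0 3.0
   vertex 0.5 4.0 0.5
  endloop
 endfacet
 facet normal -0.173 -0.983 -0.058
  outer loop
   vertex 1.5 2.0 1.5
   vertex 4.0 1.5 2.5
   vertex 1.0 2.0 3.0
  endloop
 endfacet
 facet normal 0.196 0.784 0.588
  outer loop
   vertex 3.0 3.0 1.0
   vertex 0.5 4.0 0.5
   vertex 1.0 2.0 3.0
  endloop
 endfacet
 facet normal 0.228 0.760 0.608
  outer loop
   vertex 3.0 3.0 1.0
   vertex 1.0 2.0 3.0
   vertex 4.0 1.5 2.5
  endloop
 endfacet
 facet normal 0.173 -0.636 -0.752
  outer loop
   vertex 3.0 3.0 1.0
   vertex 4.0 1.5 2.5
   vertex 1.5 2.0 1.5
  endloop
 endfacet
 facet normal 0.000 -0.447 -0.894
  outer loop
   vertex 3.0 3.0 1.0
   vertex 1.5 2.0 1.5
   vertex 0.5 4.0 0.5
  endloop
 endfacet
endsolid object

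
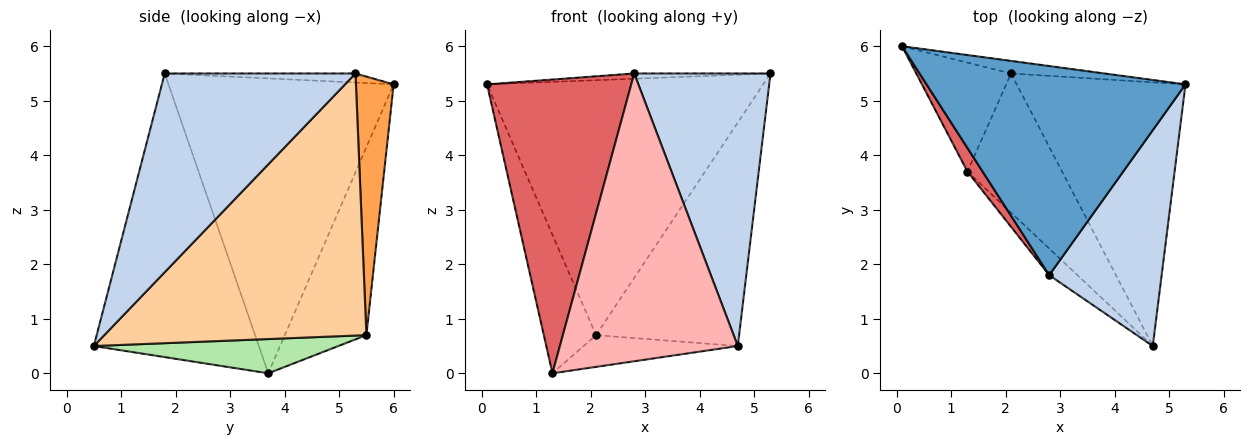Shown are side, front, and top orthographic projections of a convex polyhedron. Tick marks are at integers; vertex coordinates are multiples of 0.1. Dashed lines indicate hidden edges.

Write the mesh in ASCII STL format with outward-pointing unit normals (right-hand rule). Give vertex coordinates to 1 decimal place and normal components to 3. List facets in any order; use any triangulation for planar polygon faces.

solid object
 facet normal -0.035 0.025 0.999
  outer loop
   vertex 2.8 1.8 5.5
   vertex 5.3 5.3 5.5
   vertex 0.1 6.0 5.3
  endloop
 endfacet
 facet normal 0.739 -0.528 0.418
  outer loop
   vertex 2.8 1.8 5.5
   vertex 4.7 0.5 0.5
   vertex 5.3 5.3 5.5
  endloop
 endfacet
 facet normal 0.135 0.990 -0.049
  outer loop
   vertex 2.1 5.5 0.7
   vertex 0.1 6.0 5.3
   vertex 5.3 5.3 5.5
  endloop
 endfacet
 facet normal 0.764 0.417 -0.492
  outer loop
   vertex 2.1 5.5 0.7
   vertex 5.3 5.3 5.5
   vertex 4.7 0.5 0.5
  endloop
 endfacet
 facet normal -0.775 0.496 -0.391
  outer loop
   vertex 1.3 3.7 0.0
   vertex 0.1 6.0 5.3
   vertex 2.1 5.5 0.7
  endloop
 endfacet
 facet normal 0.333 0.210 -0.919
  outer loop
   vertex 1.3 3.7 0.0
   vertex 2.1 5.5 0.7
   vertex 4.7 0.5 0.5
  endloop
 endfacet
 facet normal -0.841 -0.539 0.043
  outer loop
   vertex 1.3 3.7 0.0
   vertex 2.8 1.8 5.5
   vertex 0.1 6.0 5.3
  endloop
 endfacet
 facet normal -0.679 -0.731 -0.068
  outer loop
   vertex 1.3 3.7 0.0
   vertex 4.7 0.5 0.5
   vertex 2.8 1.8 5.5
  endloop
 endfacet
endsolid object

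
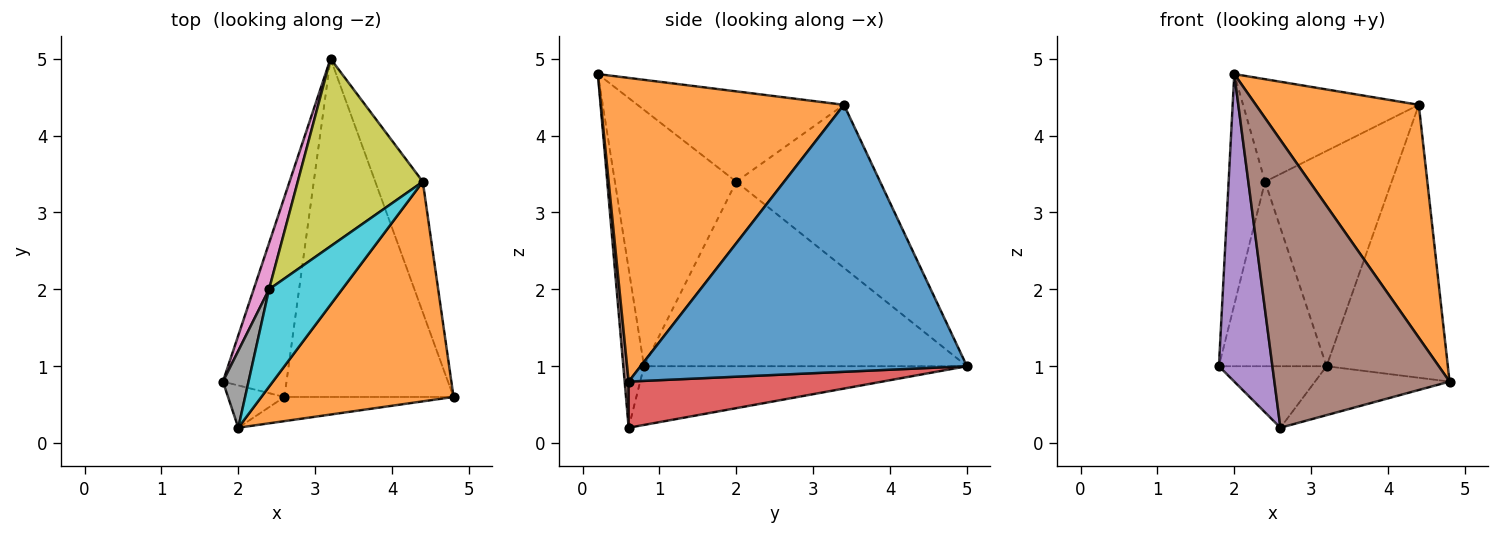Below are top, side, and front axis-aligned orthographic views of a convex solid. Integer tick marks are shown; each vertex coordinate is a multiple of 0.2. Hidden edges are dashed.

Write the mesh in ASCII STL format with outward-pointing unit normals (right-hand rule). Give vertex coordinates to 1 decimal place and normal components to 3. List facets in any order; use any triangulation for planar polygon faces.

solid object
 facet normal 0.925 0.344 -0.165
  outer loop
   vertex 4.4 3.4 4.4
   vertex 4.8 0.6 0.8
   vertex 3.2 5.0 1.0
  endloop
 endfacet
 facet normal 0.735 -0.493 0.465
  outer loop
   vertex 4.4 3.4 4.4
   vertex 2.0 0.2 4.8
   vertex 4.8 0.6 0.8
  endloop
 endfacet
 facet normal -0.662 0.221 -0.717
  outer loop
   vertex 2.6 0.6 0.2
   vertex 1.8 0.8 1.0
   vertex 3.2 5.0 1.0
  endloop
 endfacet
 facet normal 0.261 0.138 -0.956
  outer loop
   vertex 2.6 0.6 0.2
   vertex 3.2 5.0 1.0
   vertex 4.8 0.6 0.8
  endloop
 endfacet
 facet normal -0.358 -0.925 -0.127
  outer loop
   vertex 2.6 0.6 0.2
   vertex 2.0 0.2 4.8
   vertex 1.8 0.8 1.0
  endloop
 endfacet
 facet normal 0.023 -0.996 -0.084
  outer loop
   vertex 2.6 0.6 0.2
   vertex 4.8 0.6 0.8
   vertex 2.0 0.2 4.8
  endloop
 endfacet
 facet normal -0.946 0.315 0.079
  outer loop
   vertex 2.4 2.0 3.4
   vertex 3.2 5.0 1.0
   vertex 1.8 0.8 1.0
  endloop
 endfacet
 facet normal -0.953 0.286 0.095
  outer loop
   vertex 2.4 2.0 3.4
   vertex 1.8 0.8 1.0
   vertex 2.0 0.2 4.8
  endloop
 endfacet
 facet normal -0.650 0.573 0.499
  outer loop
   vertex 2.4 2.0 3.4
   vertex 4.4 3.4 4.4
   vertex 3.2 5.0 1.0
  endloop
 endfacet
 facet normal -0.648 0.552 0.524
  outer loop
   vertex 2.4 2.0 3.4
   vertex 2.0 0.2 4.8
   vertex 4.4 3.4 4.4
  endloop
 endfacet
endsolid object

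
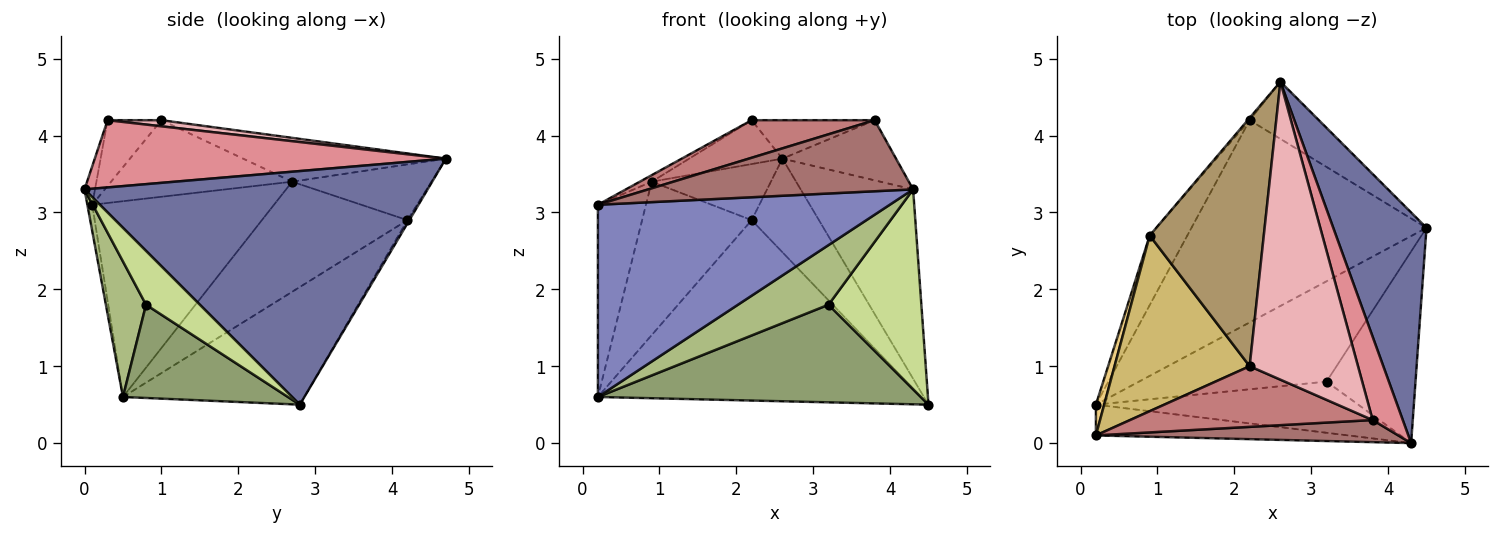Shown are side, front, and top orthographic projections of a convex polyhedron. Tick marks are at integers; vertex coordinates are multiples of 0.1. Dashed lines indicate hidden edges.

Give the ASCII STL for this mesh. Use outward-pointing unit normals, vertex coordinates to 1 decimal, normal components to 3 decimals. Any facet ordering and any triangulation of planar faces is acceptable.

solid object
 facet normal 0.888 0.291 0.355
  outer loop
   vertex 4.3 0.0 3.3
   vertex 4.5 2.8 0.5
   vertex 2.6 4.7 3.7
  endloop
 endfacet
 facet normal -0.016 -0.987 -0.158
  outer loop
   vertex 0.2 0.1 3.1
   vertex 0.2 0.5 0.6
   vertex 4.3 0.0 3.3
  endloop
 endfacet
 facet normal -0.350 0.624 -0.699
  outer loop
   vertex 2.2 4.2 2.9
   vertex 4.5 2.8 0.5
   vertex 0.2 0.5 0.6
  endloop
 endfacet
 facet normal -0.024 0.853 -0.521
  outer loop
   vertex 2.2 4.2 2.9
   vertex 2.6 4.7 3.7
   vertex 4.5 2.8 0.5
  endloop
 endfacet
 facet normal 0.336 -0.657 -0.675
  outer loop
   vertex 3.2 0.8 1.8
   vertex 0.2 0.5 0.6
   vertex 4.5 2.8 0.5
  endloop
 endfacet
 facet normal 0.319 -0.719 -0.617
  outer loop
   vertex 3.2 0.8 1.8
   vertex 4.3 0.0 3.3
   vertex 0.2 0.5 0.6
  endloop
 endfacet
 facet normal 0.386 -0.666 -0.638
  outer loop
   vertex 3.2 0.8 1.8
   vertex 4.5 2.8 0.5
   vertex 4.3 0.0 3.3
  endloop
 endfacet
 facet normal -0.760 0.650 -0.026
  outer loop
   vertex 0.9 2.7 3.4
   vertex 2.6 4.7 3.7
   vertex 2.2 4.2 2.9
  endloop
 endfacet
 facet normal -0.354 0.163 0.921
  outer loop
   vertex 0.9 2.7 3.4
   vertex 2.2 1.0 4.2
   vertex 2.6 4.7 3.7
  endloop
 endfacet
 facet normal -0.493 0.032 0.870
  outer loop
   vertex 0.9 2.7 3.4
   vertex 0.2 0.1 3.1
   vertex 2.2 1.0 4.2
  endloop
 endfacet
 facet normal -0.966 0.255 0.041
  outer loop
   vertex 0.9 2.7 3.4
   vertex 0.2 0.5 0.6
   vertex 0.2 0.1 3.1
  endloop
 endfacet
 facet normal -0.771 0.580 -0.263
  outer loop
   vertex 0.9 2.7 3.4
   vertex 2.2 4.2 2.9
   vertex 0.2 0.5 0.6
  endloop
 endfacet
 facet normal -0.038 -0.954 0.297
  outer loop
   vertex 3.8 0.3 4.2
   vertex 0.2 0.1 3.1
   vertex 4.3 0.0 3.3
  endloop
 endfacet
 facet normal -0.225 -0.513 0.828
  outer loop
   vertex 3.8 0.3 4.2
   vertex 2.2 1.0 4.2
   vertex 0.2 0.1 3.1
  endloop
 endfacet
 facet normal 0.875 0.283 0.392
  outer loop
   vertex 3.8 0.3 4.2
   vertex 4.3 0.0 3.3
   vertex 2.6 4.7 3.7
  endloop
 endfacet
 facet normal 0.056 0.128 0.990
  outer loop
   vertex 3.8 0.3 4.2
   vertex 2.6 4.7 3.7
   vertex 2.2 1.0 4.2
  endloop
 endfacet
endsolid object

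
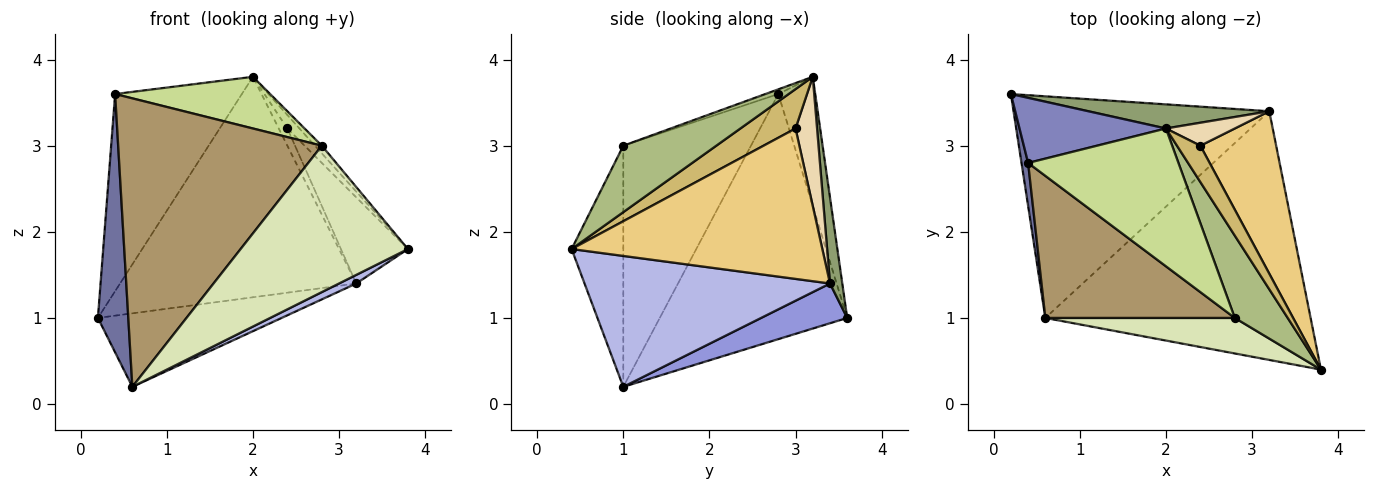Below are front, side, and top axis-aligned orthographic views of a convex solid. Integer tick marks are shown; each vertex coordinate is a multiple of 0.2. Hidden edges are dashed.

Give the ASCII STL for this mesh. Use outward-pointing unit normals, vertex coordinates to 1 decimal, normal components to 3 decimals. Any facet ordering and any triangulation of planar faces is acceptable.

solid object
 facet normal -0.987 -0.160 0.027
  outer loop
   vertex 0.4 2.8 3.6
   vertex 0.2 3.6 1.0
   vertex 0.6 1.0 0.2
  endloop
 endfacet
 facet normal -0.267 0.915 0.302
  outer loop
   vertex 0.4 2.8 3.6
   vertex 2.0 3.2 3.8
   vertex 0.2 3.6 1.0
  endloop
 endfacet
 facet normal 0.146 0.311 -0.939
  outer loop
   vertex 3.2 3.4 1.4
   vertex 0.6 1.0 0.2
   vertex 0.2 3.6 1.0
  endloop
 endfacet
 facet normal 0.442 -0.031 -0.896
  outer loop
   vertex 3.2 3.4 1.4
   vertex 3.8 0.4 1.8
   vertex 0.6 1.0 0.2
  endloop
 endfacet
 facet normal 0.052 0.993 0.109
  outer loop
   vertex 3.2 3.4 1.4
   vertex 0.2 3.6 1.0
   vertex 2.0 3.2 3.8
  endloop
 endfacet
 facet normal 0.781 0.058 0.622
  outer loop
   vertex 2.8 1.0 3.0
   vertex 3.8 0.4 1.8
   vertex 2.0 3.2 3.8
  endloop
 endfacet
 facet normal -0.029 -0.351 0.936
  outer loop
   vertex 2.8 1.0 3.0
   vertex 2.0 3.2 3.8
   vertex 0.4 2.8 3.6
  endloop
 endfacet
 facet normal -0.287 -0.931 0.226
  outer loop
   vertex 2.8 1.0 3.0
   vertex 0.6 1.0 0.2
   vertex 3.8 0.4 1.8
  endloop
 endfacet
 facet normal -0.490 -0.782 0.385
  outer loop
   vertex 2.8 1.0 3.0
   vertex 0.4 2.8 3.6
   vertex 0.6 1.0 0.2
  endloop
 endfacet
 facet normal 0.845 0.185 0.502
  outer loop
   vertex 2.4 3.0 3.2
   vertex 2.0 3.2 3.8
   vertex 3.8 0.4 1.8
  endloop
 endfacet
 facet normal 0.869 0.232 0.438
  outer loop
   vertex 2.4 3.0 3.2
   vertex 3.8 0.4 1.8
   vertex 3.2 3.4 1.4
  endloop
 endfacet
 facet normal 0.832 0.333 0.444
  outer loop
   vertex 2.4 3.0 3.2
   vertex 3.2 3.4 1.4
   vertex 2.0 3.2 3.8
  endloop
 endfacet
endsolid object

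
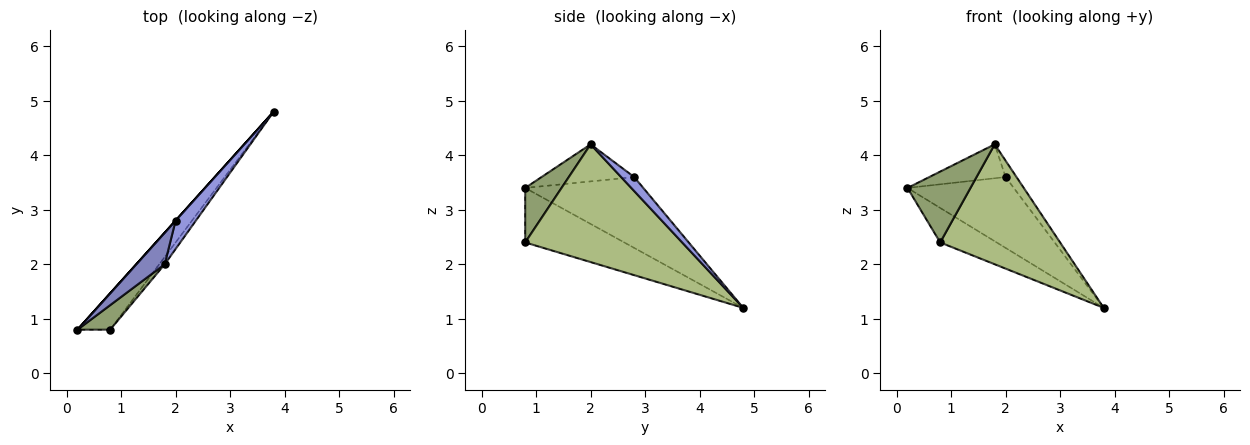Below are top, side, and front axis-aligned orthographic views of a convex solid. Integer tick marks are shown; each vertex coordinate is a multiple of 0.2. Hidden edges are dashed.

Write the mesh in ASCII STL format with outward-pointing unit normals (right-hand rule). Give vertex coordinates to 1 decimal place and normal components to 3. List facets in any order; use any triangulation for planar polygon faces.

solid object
 facet normal -0.743 0.669 0.000
  outer loop
   vertex 2.0 2.8 3.6
   vertex 3.8 4.8 1.2
   vertex 0.2 0.8 3.4
  endloop
 endfacet
 facet normal -0.665 0.547 0.508
  outer loop
   vertex 2.0 2.8 3.6
   vertex 0.2 0.8 3.4
   vertex 1.8 2.0 4.2
  endloop
 endfacet
 facet normal 0.514 0.429 0.743
  outer loop
   vertex 2.0 2.8 3.6
   vertex 1.8 2.0 4.2
   vertex 3.8 4.8 1.2
  endloop
 endfacet
 facet normal -0.770 0.439 -0.462
  outer loop
   vertex 0.8 0.8 2.4
   vertex 0.2 0.8 3.4
   vertex 3.8 4.8 1.2
  endloop
 endfacet
 facet normal 0.479 -0.830 0.287
  outer loop
   vertex 0.8 0.8 2.4
   vertex 1.8 2.0 4.2
   vertex 0.2 0.8 3.4
  endloop
 endfacet
 facet normal 0.794 -0.607 -0.037
  outer loop
   vertex 0.8 0.8 2.4
   vertex 3.8 4.8 1.2
   vertex 1.8 2.0 4.2
  endloop
 endfacet
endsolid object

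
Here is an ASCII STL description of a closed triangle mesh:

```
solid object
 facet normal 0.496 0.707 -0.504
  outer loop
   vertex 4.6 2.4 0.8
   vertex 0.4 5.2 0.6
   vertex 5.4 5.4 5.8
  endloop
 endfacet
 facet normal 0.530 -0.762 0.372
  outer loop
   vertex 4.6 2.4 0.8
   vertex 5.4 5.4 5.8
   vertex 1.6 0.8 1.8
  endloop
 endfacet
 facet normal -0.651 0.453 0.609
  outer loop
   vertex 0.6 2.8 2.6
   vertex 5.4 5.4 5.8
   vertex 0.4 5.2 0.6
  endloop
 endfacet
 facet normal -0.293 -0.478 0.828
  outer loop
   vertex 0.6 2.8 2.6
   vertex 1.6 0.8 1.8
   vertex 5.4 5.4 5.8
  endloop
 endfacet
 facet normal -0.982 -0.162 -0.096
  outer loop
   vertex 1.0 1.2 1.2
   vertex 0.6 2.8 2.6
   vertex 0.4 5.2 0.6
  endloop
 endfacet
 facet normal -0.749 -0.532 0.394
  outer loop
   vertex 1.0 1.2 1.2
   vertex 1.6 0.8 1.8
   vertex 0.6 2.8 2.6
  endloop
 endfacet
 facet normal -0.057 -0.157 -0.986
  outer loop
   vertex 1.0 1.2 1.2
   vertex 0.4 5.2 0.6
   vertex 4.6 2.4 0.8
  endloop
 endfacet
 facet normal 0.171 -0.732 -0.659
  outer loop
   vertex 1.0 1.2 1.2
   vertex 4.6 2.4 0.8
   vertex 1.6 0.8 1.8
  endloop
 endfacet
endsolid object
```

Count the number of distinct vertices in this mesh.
6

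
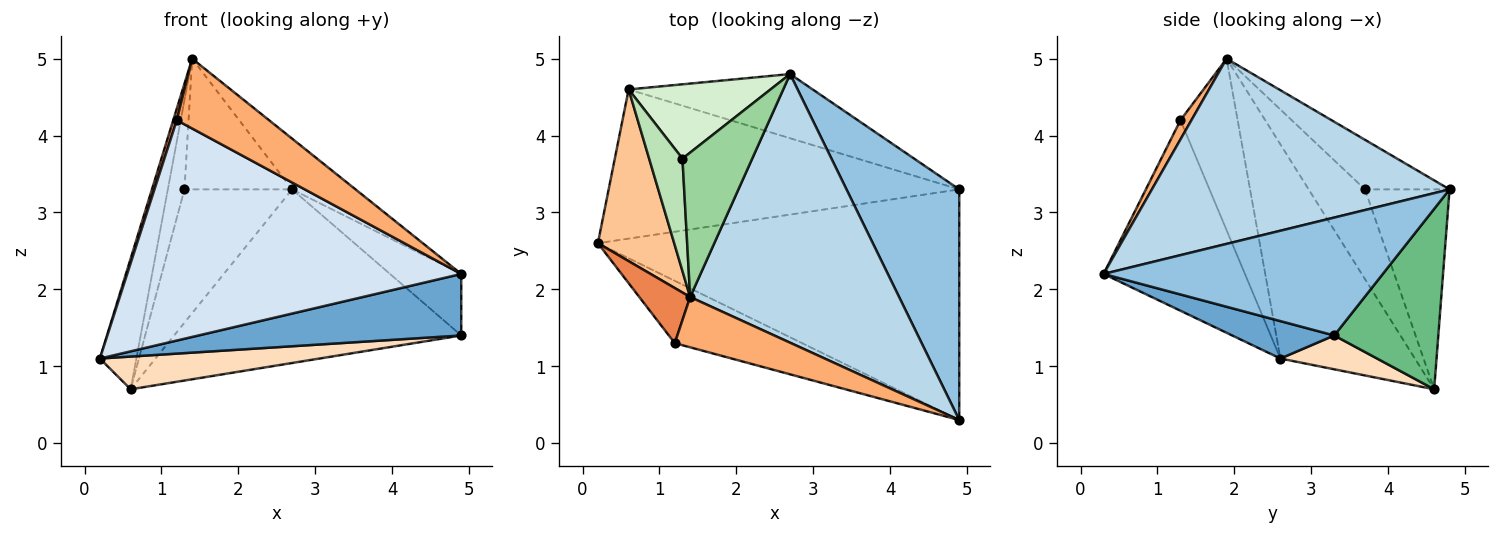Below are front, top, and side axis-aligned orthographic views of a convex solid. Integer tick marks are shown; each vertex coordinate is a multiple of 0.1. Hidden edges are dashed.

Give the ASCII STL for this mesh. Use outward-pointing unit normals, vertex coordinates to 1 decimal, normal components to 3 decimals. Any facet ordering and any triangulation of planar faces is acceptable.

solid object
 facet normal 0.100 -0.256 -0.961
  outer loop
   vertex 4.9 0.3 2.2
   vertex 0.2 2.6 1.1
   vertex 4.9 3.3 1.4
  endloop
 endfacet
 facet normal 0.711 0.181 0.680
  outer loop
   vertex 2.7 4.8 3.3
   vertex 4.9 0.3 2.2
   vertex 4.9 3.3 1.4
  endloop
 endfacet
 facet normal 0.657 0.140 0.741
  outer loop
   vertex 2.7 4.8 3.3
   vertex 1.4 1.9 5.0
   vertex 4.9 0.3 2.2
  endloop
 endfacet
 facet normal -0.377 -0.891 -0.252
  outer loop
   vertex 1.2 1.3 4.2
   vertex 0.2 2.6 1.1
   vertex 4.9 0.3 2.2
  endloop
 endfacet
 facet normal -0.957 -0.059 0.284
  outer loop
   vertex 1.2 1.3 4.2
   vertex 1.4 1.9 5.0
   vertex 0.2 2.6 1.1
  endloop
 endfacet
 facet normal 0.096 -0.808 0.582
  outer loop
   vertex 1.2 1.3 4.2
   vertex 4.9 0.3 2.2
   vertex 1.4 1.9 5.0
  endloop
 endfacet
 facet normal -0.913 0.248 0.325
  outer loop
   vertex 0.6 4.6 0.7
   vertex 0.2 2.6 1.1
   vertex 1.4 1.9 5.0
  endloop
 endfacet
 facet normal 0.094 -0.213 -0.972
  outer loop
   vertex 0.6 4.6 0.7
   vertex 4.9 3.3 1.4
   vertex 0.2 2.6 1.1
  endloop
 endfacet
 facet normal 0.322 0.888 -0.328
  outer loop
   vertex 0.6 4.6 0.7
   vertex 2.7 4.8 3.3
   vertex 4.9 3.3 1.4
  endloop
 endfacet
 facet normal -0.466 0.594 0.656
  outer loop
   vertex 1.3 3.7 3.3
   vertex 1.4 1.9 5.0
   vertex 2.7 4.8 3.3
  endloop
 endfacet
 facet normal -0.903 0.267 0.336
  outer loop
   vertex 1.3 3.7 3.3
   vertex 0.6 4.6 0.7
   vertex 1.4 1.9 5.0
  endloop
 endfacet
 facet normal -0.566 0.720 0.402
  outer loop
   vertex 1.3 3.7 3.3
   vertex 2.7 4.8 3.3
   vertex 0.6 4.6 0.7
  endloop
 endfacet
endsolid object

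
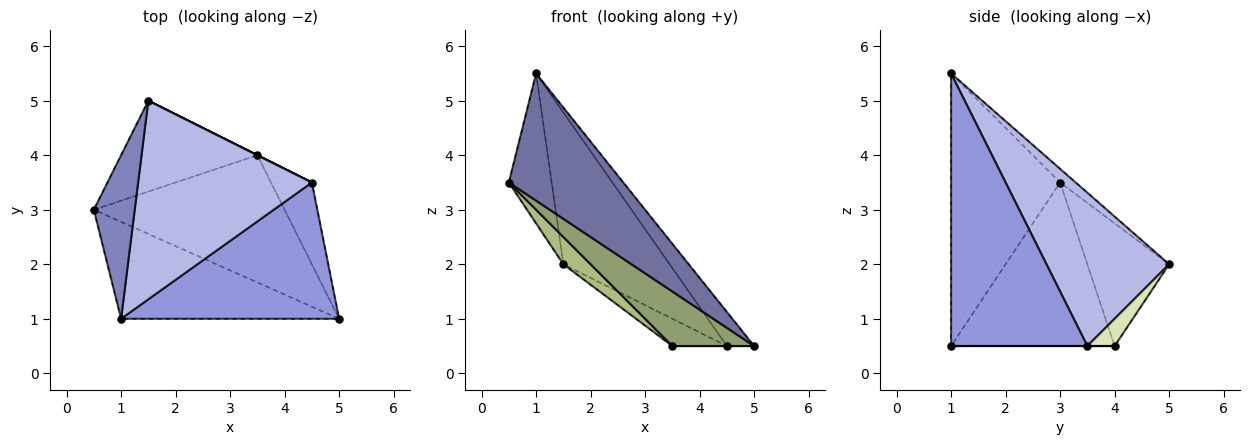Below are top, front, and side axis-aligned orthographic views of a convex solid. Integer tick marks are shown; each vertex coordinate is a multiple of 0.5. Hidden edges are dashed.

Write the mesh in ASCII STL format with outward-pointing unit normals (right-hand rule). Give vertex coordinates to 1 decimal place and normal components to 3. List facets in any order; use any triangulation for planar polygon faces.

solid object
 facet normal -0.604 -0.634 -0.483
  outer loop
   vertex 1.0 1.0 5.5
   vertex 0.5 3.0 3.5
   vertex 5.0 1.0 0.5
  endloop
 endfacet
 facet normal -0.239 0.656 0.716
  outer loop
   vertex 1.0 1.0 5.5
   vertex 1.5 5.0 2.0
   vertex 0.5 3.0 3.5
  endloop
 endfacet
 facet normal 0.772 0.154 0.617
  outer loop
   vertex 4.5 3.5 0.5
   vertex 1.0 1.0 5.5
   vertex 5.0 1.0 0.5
  endloop
 endfacet
 facet normal 0.574 0.497 0.650
  outer loop
   vertex 4.5 3.5 0.5
   vertex 1.5 5.0 2.0
   vertex 1.0 1.0 5.5
  endloop
 endfacet
 facet normal -0.619 -0.309 -0.722
  outer loop
   vertex 3.5 4.0 0.5
   vertex 5.0 1.0 0.5
   vertex 0.5 3.0 3.5
  endloop
 endfacet
 facet normal -0.653 -0.218 -0.725
  outer loop
   vertex 3.5 4.0 0.5
   vertex 0.5 3.0 3.5
   vertex 1.5 5.0 2.0
  endloop
 endfacet
 facet normal 0.000 0.000 -1.000
  outer loop
   vertex 3.5 4.0 0.5
   vertex 4.5 3.5 0.5
   vertex 5.0 1.0 0.5
  endloop
 endfacet
 facet normal 0.447 0.894 0.000
  outer loop
   vertex 3.5 4.0 0.5
   vertex 1.5 5.0 2.0
   vertex 4.5 3.5 0.5
  endloop
 endfacet
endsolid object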